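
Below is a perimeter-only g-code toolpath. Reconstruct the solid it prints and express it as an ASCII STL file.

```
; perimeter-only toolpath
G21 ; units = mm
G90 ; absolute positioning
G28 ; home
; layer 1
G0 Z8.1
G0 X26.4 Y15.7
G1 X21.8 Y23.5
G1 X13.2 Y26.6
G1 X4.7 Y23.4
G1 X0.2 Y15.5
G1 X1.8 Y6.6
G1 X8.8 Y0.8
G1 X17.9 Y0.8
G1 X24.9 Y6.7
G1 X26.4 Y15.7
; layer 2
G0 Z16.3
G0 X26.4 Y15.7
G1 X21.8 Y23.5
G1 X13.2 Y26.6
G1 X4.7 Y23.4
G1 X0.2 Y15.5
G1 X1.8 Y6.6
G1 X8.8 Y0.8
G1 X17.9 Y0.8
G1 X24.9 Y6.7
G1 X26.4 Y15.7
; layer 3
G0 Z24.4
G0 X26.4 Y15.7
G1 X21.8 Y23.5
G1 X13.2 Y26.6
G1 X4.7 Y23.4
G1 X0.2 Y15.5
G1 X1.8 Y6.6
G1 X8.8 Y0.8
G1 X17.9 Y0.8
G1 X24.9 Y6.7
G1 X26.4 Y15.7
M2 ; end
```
solid part
  facet normal 0.0000 0.0000 -1.0000
    outer loop
      vertex 13.2 26.6 0.0
      vertex 21.8 23.5 0.0
      vertex 26.4 15.7 0.0
    endloop
  endfacet
  facet normal 0.0000 0.0000 -1.0000
    outer loop
      vertex 4.7 23.4 0.0
      vertex 13.2 26.6 0.0
      vertex 26.4 15.7 0.0
    endloop
  endfacet
  facet normal 0.0000 0.0000 -1.0000
    outer loop
      vertex 0.2 15.5 0.0
      vertex 4.7 23.4 0.0
      vertex 26.4 15.7 0.0
    endloop
  endfacet
  facet normal 0.0000 0.0000 -1.0000
    outer loop
      vertex 1.8 6.6 0.0
      vertex 0.2 15.5 0.0
      vertex 26.4 15.7 0.0
    endloop
  endfacet
  facet normal 0.0000 0.0000 -1.0000
    outer loop
      vertex 8.8 0.8 0.0
      vertex 1.8 6.6 0.0
      vertex 26.4 15.7 0.0
    endloop
  endfacet
  facet normal 0.0000 0.0000 -1.0000
    outer loop
      vertex 17.9 0.8 0.0
      vertex 8.8 0.8 0.0
      vertex 26.4 15.7 0.0
    endloop
  endfacet
  facet normal 0.0000 0.0000 -1.0000
    outer loop
      vertex 24.9 6.7 0.0
      vertex 17.9 0.8 0.0
      vertex 26.4 15.7 0.0
    endloop
  endfacet
  facet normal 0.0000 0.0000 1.0000
    outer loop
      vertex 26.4 15.7 24.4
      vertex 21.8 23.5 24.4
      vertex 13.2 26.6 24.4
    endloop
  endfacet
  facet normal 0.0000 0.0000 1.0000
    outer loop
      vertex 26.4 15.7 24.4
      vertex 13.2 26.6 24.4
      vertex 4.7 23.4 24.4
    endloop
  endfacet
  facet normal 0.0000 0.0000 1.0000
    outer loop
      vertex 26.4 15.7 24.4
      vertex 4.7 23.4 24.4
      vertex 0.2 15.5 24.4
    endloop
  endfacet
  facet normal 0.0000 0.0000 1.0000
    outer loop
      vertex 26.4 15.7 24.4
      vertex 0.2 15.5 24.4
      vertex 1.8 6.6 24.4
    endloop
  endfacet
  facet normal 0.0000 0.0000 1.0000
    outer loop
      vertex 26.4 15.7 24.4
      vertex 1.8 6.6 24.4
      vertex 8.8 0.8 24.4
    endloop
  endfacet
  facet normal 0.0000 0.0000 1.0000
    outer loop
      vertex 26.4 15.7 24.4
      vertex 8.8 0.8 24.4
      vertex 17.9 0.8 24.4
    endloop
  endfacet
  facet normal 0.0000 0.0000 1.0000
    outer loop
      vertex 26.4 15.7 24.4
      vertex 17.9 0.8 24.4
      vertex 24.9 6.7 24.4
    endloop
  endfacet
  facet normal 0.8614 0.5080 0.0000
    outer loop
      vertex 26.4 15.7 0.0
      vertex 21.8 23.5 0.0
      vertex 21.8 23.5 24.4
    endloop
  endfacet
  facet normal 0.8614 0.5080 0.0000
    outer loop
      vertex 26.4 15.7 0.0
      vertex 21.8 23.5 24.4
      vertex 26.4 15.7 24.4
    endloop
  endfacet
  facet normal 0.3391 0.9407 0.0000
    outer loop
      vertex 21.8 23.5 0.0
      vertex 13.2 26.6 0.0
      vertex 13.2 26.6 24.4
    endloop
  endfacet
  facet normal 0.3391 0.9407 0.0000
    outer loop
      vertex 21.8 23.5 0.0
      vertex 13.2 26.6 24.4
      vertex 21.8 23.5 24.4
    endloop
  endfacet
  facet normal -0.3523 0.9359 0.0000
    outer loop
      vertex 13.2 26.6 0.0
      vertex 4.7 23.4 0.0
      vertex 4.7 23.4 24.4
    endloop
  endfacet
  facet normal -0.3523 0.9359 0.0000
    outer loop
      vertex 13.2 26.6 0.0
      vertex 4.7 23.4 24.4
      vertex 13.2 26.6 24.4
    endloop
  endfacet
  facet normal -0.8689 0.4950 0.0000
    outer loop
      vertex 4.7 23.4 0.0
      vertex 0.2 15.5 0.0
      vertex 0.2 15.5 24.4
    endloop
  endfacet
  facet normal -0.8689 0.4950 0.0000
    outer loop
      vertex 4.7 23.4 0.0
      vertex 0.2 15.5 24.4
      vertex 4.7 23.4 24.4
    endloop
  endfacet
  facet normal -0.9842 -0.1769 0.0000
    outer loop
      vertex 0.2 15.5 0.0
      vertex 1.8 6.6 0.0
      vertex 1.8 6.6 24.4
    endloop
  endfacet
  facet normal -0.9842 -0.1769 0.0000
    outer loop
      vertex 0.2 15.5 0.0
      vertex 1.8 6.6 24.4
      vertex 0.2 15.5 24.4
    endloop
  endfacet
  facet normal -0.6380 -0.7700 0.0000
    outer loop
      vertex 1.8 6.6 0.0
      vertex 8.8 0.8 0.0
      vertex 8.8 0.8 24.4
    endloop
  endfacet
  facet normal -0.6380 -0.7700 0.0000
    outer loop
      vertex 1.8 6.6 0.0
      vertex 8.8 0.8 24.4
      vertex 1.8 6.6 24.4
    endloop
  endfacet
  facet normal 0.0000 -1.0000 0.0000
    outer loop
      vertex 8.8 0.8 0.0
      vertex 17.9 0.8 0.0
      vertex 17.9 0.8 24.4
    endloop
  endfacet
  facet normal 0.0000 -1.0000 0.0000
    outer loop
      vertex 8.8 0.8 0.0
      vertex 17.9 0.8 24.4
      vertex 8.8 0.8 24.4
    endloop
  endfacet
  facet normal 0.6445 -0.7646 0.0000
    outer loop
      vertex 17.9 0.8 0.0
      vertex 24.9 6.7 0.0
      vertex 24.9 6.7 24.4
    endloop
  endfacet
  facet normal 0.6445 -0.7646 0.0000
    outer loop
      vertex 17.9 0.8 0.0
      vertex 24.9 6.7 24.4
      vertex 17.9 0.8 24.4
    endloop
  endfacet
  facet normal 0.9864 -0.1644 0.0000
    outer loop
      vertex 24.9 6.7 0.0
      vertex 26.4 15.7 0.0
      vertex 26.4 15.7 24.4
    endloop
  endfacet
  facet normal 0.9864 -0.1644 0.0000
    outer loop
      vertex 24.9 6.7 0.0
      vertex 26.4 15.7 24.4
      vertex 24.9 6.7 24.4
    endloop
  endfacet
endsolid part

The G0 Z moves step by Δz≈8.1 mm. Every layer's G1 loop is the same polygon, so the solid is a straight extrusion of it from z=0 to z≈24.4. Closing with flat bottom and top caps and triangulating gives 32 facets — a regular 9-sided prism (a cylinder approximated with 9 flat sides), circumscribed radius ≈ 13.3 mm, height ≈ 24.4 mm.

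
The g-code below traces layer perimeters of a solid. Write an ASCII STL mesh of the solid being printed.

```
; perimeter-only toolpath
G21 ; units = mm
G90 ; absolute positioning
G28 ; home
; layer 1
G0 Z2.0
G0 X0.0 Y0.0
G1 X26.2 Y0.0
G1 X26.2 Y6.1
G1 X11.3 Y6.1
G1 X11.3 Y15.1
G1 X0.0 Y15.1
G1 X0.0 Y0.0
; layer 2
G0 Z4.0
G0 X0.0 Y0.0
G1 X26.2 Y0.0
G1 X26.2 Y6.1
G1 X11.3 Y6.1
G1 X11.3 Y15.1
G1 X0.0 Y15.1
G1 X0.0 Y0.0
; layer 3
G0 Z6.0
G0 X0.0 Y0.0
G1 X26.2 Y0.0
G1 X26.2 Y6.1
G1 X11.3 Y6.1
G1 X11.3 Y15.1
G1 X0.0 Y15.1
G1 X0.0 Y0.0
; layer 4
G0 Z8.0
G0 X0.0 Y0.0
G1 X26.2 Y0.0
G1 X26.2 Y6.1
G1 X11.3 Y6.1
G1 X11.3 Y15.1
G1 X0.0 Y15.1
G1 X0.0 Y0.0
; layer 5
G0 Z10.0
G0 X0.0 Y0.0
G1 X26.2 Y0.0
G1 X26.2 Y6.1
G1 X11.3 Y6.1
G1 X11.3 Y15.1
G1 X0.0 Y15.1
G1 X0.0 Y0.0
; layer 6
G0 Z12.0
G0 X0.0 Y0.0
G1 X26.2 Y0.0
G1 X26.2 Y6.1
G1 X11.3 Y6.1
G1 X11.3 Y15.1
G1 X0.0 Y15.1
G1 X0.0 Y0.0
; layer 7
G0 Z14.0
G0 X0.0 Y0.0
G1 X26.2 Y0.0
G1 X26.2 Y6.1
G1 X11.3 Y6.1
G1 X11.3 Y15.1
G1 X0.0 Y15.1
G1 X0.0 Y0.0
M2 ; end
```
solid part
  facet normal 0.0000 0.0000 -1.0000
    outer loop
      vertex 26.2 6.1 0.0
      vertex 26.2 0.0 0.0
      vertex 0.0 0.0 0.0
    endloop
  endfacet
  facet normal 0.0000 0.0000 -1.0000
    outer loop
      vertex 11.3 6.1 0.0
      vertex 26.2 6.1 0.0
      vertex 0.0 0.0 0.0
    endloop
  endfacet
  facet normal 0.0000 0.0000 -1.0000
    outer loop
      vertex 11.3 15.1 0.0
      vertex 11.3 6.1 0.0
      vertex 0.0 0.0 0.0
    endloop
  endfacet
  facet normal 0.0000 0.0000 -1.0000
    outer loop
      vertex 0.0 15.1 0.0
      vertex 11.3 15.1 0.0
      vertex 0.0 0.0 0.0
    endloop
  endfacet
  facet normal 0.0000 0.0000 1.0000
    outer loop
      vertex 0.0 0.0 14.0
      vertex 26.2 0.0 14.0
      vertex 26.2 6.1 14.0
    endloop
  endfacet
  facet normal 0.0000 0.0000 1.0000
    outer loop
      vertex 0.0 0.0 14.0
      vertex 26.2 6.1 14.0
      vertex 11.3 6.1 14.0
    endloop
  endfacet
  facet normal 0.0000 0.0000 1.0000
    outer loop
      vertex 0.0 0.0 14.0
      vertex 11.3 6.1 14.0
      vertex 11.3 15.1 14.0
    endloop
  endfacet
  facet normal 0.0000 0.0000 1.0000
    outer loop
      vertex 0.0 0.0 14.0
      vertex 11.3 15.1 14.0
      vertex 0.0 15.1 14.0
    endloop
  endfacet
  facet normal 0.0000 -1.0000 0.0000
    outer loop
      vertex 0.0 0.0 0.0
      vertex 26.2 0.0 0.0
      vertex 26.2 0.0 14.0
    endloop
  endfacet
  facet normal 0.0000 -1.0000 0.0000
    outer loop
      vertex 0.0 0.0 0.0
      vertex 26.2 0.0 14.0
      vertex 0.0 0.0 14.0
    endloop
  endfacet
  facet normal 1.0000 0.0000 0.0000
    outer loop
      vertex 26.2 0.0 0.0
      vertex 26.2 6.1 0.0
      vertex 26.2 6.1 14.0
    endloop
  endfacet
  facet normal 1.0000 0.0000 0.0000
    outer loop
      vertex 26.2 0.0 0.0
      vertex 26.2 6.1 14.0
      vertex 26.2 0.0 14.0
    endloop
  endfacet
  facet normal 0.0000 1.0000 0.0000
    outer loop
      vertex 26.2 6.1 0.0
      vertex 11.3 6.1 0.0
      vertex 11.3 6.1 14.0
    endloop
  endfacet
  facet normal 0.0000 1.0000 0.0000
    outer loop
      vertex 26.2 6.1 0.0
      vertex 11.3 6.1 14.0
      vertex 26.2 6.1 14.0
    endloop
  endfacet
  facet normal 1.0000 0.0000 0.0000
    outer loop
      vertex 11.3 6.1 0.0
      vertex 11.3 15.1 0.0
      vertex 11.3 15.1 14.0
    endloop
  endfacet
  facet normal 1.0000 0.0000 0.0000
    outer loop
      vertex 11.3 6.1 0.0
      vertex 11.3 15.1 14.0
      vertex 11.3 6.1 14.0
    endloop
  endfacet
  facet normal 0.0000 1.0000 0.0000
    outer loop
      vertex 11.3 15.1 0.0
      vertex 0.0 15.1 0.0
      vertex 0.0 15.1 14.0
    endloop
  endfacet
  facet normal 0.0000 1.0000 0.0000
    outer loop
      vertex 11.3 15.1 0.0
      vertex 0.0 15.1 14.0
      vertex 11.3 15.1 14.0
    endloop
  endfacet
  facet normal -1.0000 0.0000 0.0000
    outer loop
      vertex 0.0 15.1 0.0
      vertex 0.0 0.0 0.0
      vertex 0.0 0.0 14.0
    endloop
  endfacet
  facet normal -1.0000 0.0000 0.0000
    outer loop
      vertex 0.0 15.1 0.0
      vertex 0.0 0.0 14.0
      vertex 0.0 15.1 14.0
    endloop
  endfacet
endsolid part

The G0 Z moves step by Δz≈2.0 mm. Every layer's G1 loop is the same polygon, so the solid is a straight extrusion of it from z=0 to z≈14. Closing with flat bottom and top caps and triangulating gives 20 facets — an L-shaped prism: outer 26.2 × 15.1 mm, arm thicknesses ≈ 6.1 mm (horizontal) and 11.3 mm (vertical), extruded 14 mm in z.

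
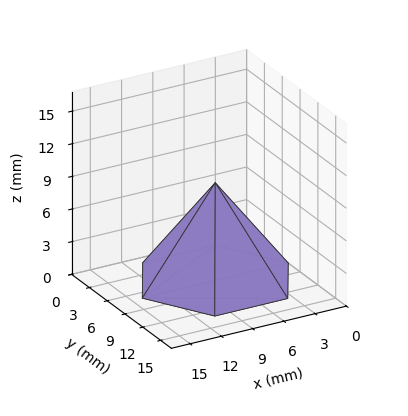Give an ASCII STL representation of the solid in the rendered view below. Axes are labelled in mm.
Reading the render: the shape is a regular 6-sided pyramid, base circumscribed radius ≈ 7 mm, apex at z ≈ 9 mm (dimensions read to the nearest mm from the axis ticks). For the STL, each face is triangulated and given an outward normal.

solid part
  facet normal 0.0000 0.0000 -1.0000
    outer loop
      vertex 3.500 13.062 0.000
      vertex 10.500 13.062 0.000
      vertex 14.000 7.000 0.000
    endloop
  endfacet
  facet normal 0.0000 0.0000 -1.0000
    outer loop
      vertex 0.000 7.000 0.000
      vertex 3.500 13.062 0.000
      vertex 14.000 7.000 0.000
    endloop
  endfacet
  facet normal 0.0000 0.0000 -1.0000
    outer loop
      vertex 3.500 0.938 0.000
      vertex 0.000 7.000 0.000
      vertex 14.000 7.000 0.000
    endloop
  endfacet
  facet normal 0.0000 0.0000 -1.0000
    outer loop
      vertex 10.500 0.938 0.000
      vertex 3.500 0.938 0.000
      vertex 14.000 7.000 0.000
    endloop
  endfacet
  facet normal 0.7183 0.4147 0.5587
    outer loop
      vertex 14.000 7.000 0.000
      vertex 10.500 13.062 0.000
      vertex 7.000 7.000 9.000
    endloop
  endfacet
  facet normal 0.0000 0.8294 0.5586
    outer loop
      vertex 10.500 13.062 0.000
      vertex 3.500 13.062 0.000
      vertex 7.000 7.000 9.000
    endloop
  endfacet
  facet normal -0.7183 0.4147 0.5587
    outer loop
      vertex 3.500 13.062 0.000
      vertex 0.000 7.000 0.000
      vertex 7.000 7.000 9.000
    endloop
  endfacet
  facet normal -0.7183 -0.4147 0.5587
    outer loop
      vertex 0.000 7.000 0.000
      vertex 3.500 0.938 0.000
      vertex 7.000 7.000 9.000
    endloop
  endfacet
  facet normal 0.0000 -0.8294 0.5586
    outer loop
      vertex 3.500 0.938 0.000
      vertex 10.500 0.938 0.000
      vertex 7.000 7.000 9.000
    endloop
  endfacet
  facet normal 0.7183 -0.4147 0.5587
    outer loop
      vertex 10.500 0.938 0.000
      vertex 14.000 7.000 0.000
      vertex 7.000 7.000 9.000
    endloop
  endfacet
endsolid part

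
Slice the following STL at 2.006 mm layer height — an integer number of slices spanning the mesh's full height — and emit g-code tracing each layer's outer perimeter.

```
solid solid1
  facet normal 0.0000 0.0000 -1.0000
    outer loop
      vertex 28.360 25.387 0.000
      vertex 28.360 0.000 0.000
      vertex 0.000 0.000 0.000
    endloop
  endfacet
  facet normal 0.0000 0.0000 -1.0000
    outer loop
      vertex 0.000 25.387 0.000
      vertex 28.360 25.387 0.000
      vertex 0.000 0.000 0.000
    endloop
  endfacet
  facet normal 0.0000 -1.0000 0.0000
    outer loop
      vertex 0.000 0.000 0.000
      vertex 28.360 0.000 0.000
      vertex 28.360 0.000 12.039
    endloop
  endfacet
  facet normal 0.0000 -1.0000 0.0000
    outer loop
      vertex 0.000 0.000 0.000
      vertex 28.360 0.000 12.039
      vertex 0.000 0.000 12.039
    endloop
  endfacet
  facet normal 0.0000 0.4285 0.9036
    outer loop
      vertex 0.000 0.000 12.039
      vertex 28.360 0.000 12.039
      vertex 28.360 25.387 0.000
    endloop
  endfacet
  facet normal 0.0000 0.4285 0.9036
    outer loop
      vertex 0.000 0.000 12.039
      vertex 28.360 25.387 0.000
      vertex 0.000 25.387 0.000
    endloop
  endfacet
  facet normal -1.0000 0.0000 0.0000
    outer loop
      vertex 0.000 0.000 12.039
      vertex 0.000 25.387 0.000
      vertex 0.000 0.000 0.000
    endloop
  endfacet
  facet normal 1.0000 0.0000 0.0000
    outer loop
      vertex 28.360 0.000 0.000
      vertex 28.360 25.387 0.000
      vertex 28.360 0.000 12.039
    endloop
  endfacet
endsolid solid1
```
; perimeter-only toolpath
G21 ; units = mm
G90 ; absolute positioning
G28 ; home
; layer 1
G0 Z2.006
G0 X0.000 Y0.000
G1 X28.360 Y0.000
G1 X28.360 Y21.156
G1 X0.000 Y21.156
G1 X0.000 Y0.000
; layer 2
G0 Z4.013
G0 X0.000 Y0.000
G1 X28.360 Y0.000
G1 X28.360 Y16.925
G1 X0.000 Y16.925
G1 X0.000 Y0.000
; layer 3
G0 Z6.019
G0 X0.000 Y0.000
G1 X28.360 Y0.000
G1 X28.360 Y12.694
G1 X0.000 Y12.694
G1 X0.000 Y0.000
; layer 4
G0 Z8.026
G0 X0.000 Y0.000
G1 X28.360 Y0.000
G1 X28.360 Y8.462
G1 X0.000 Y8.462
G1 X0.000 Y0.000
; layer 5
G0 Z10.032
G0 X0.000 Y0.000
G1 X28.360 Y0.000
G1 X28.360 Y4.231
G1 X0.000 Y4.231
G1 X0.000 Y0.000
M2 ; end

The solid is a wedge (ramp): 28.4 × 25.4 mm base, rising to 12 mm along the y=0 edge and sloping linearly to z=0 at y=25.4. Slicing at Δz = 2.006 mm — 6 equal slices spanning the solid's height, so layer i sits at z = i·h/6 — gives 5 non-empty perimeters. Each is a 4-segment closed polygon; G0 lifts to the layer z and rapids to the start vertex, then G1 traces the edges. The cross-section shrinks linearly with z (the slice at the apex is degenerate and omitted).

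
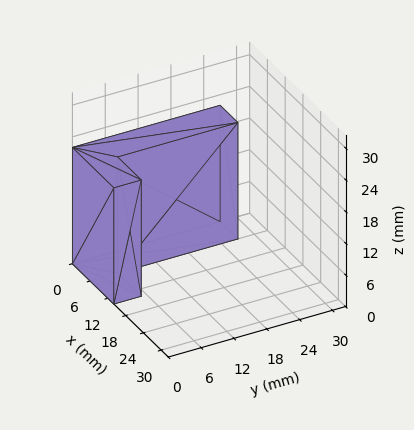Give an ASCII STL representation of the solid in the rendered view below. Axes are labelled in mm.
Reading the render: the shape is an L-shaped prism: outer 14 × 27 mm, arm thicknesses ≈ 5 mm (horizontal) and 6 mm (vertical), extruded 22 mm in z (dimensions read to the nearest mm from the axis ticks). For the STL, each face is triangulated and given an outward normal.

solid part
  facet normal 0.0000 0.0000 -1.0000
    outer loop
      vertex 14.00 5.00 0.00
      vertex 14.00 0.00 0.00
      vertex 0.00 0.00 0.00
    endloop
  endfacet
  facet normal 0.0000 0.0000 -1.0000
    outer loop
      vertex 6.00 5.00 0.00
      vertex 14.00 5.00 0.00
      vertex 0.00 0.00 0.00
    endloop
  endfacet
  facet normal 0.0000 0.0000 -1.0000
    outer loop
      vertex 6.00 27.00 0.00
      vertex 6.00 5.00 0.00
      vertex 0.00 0.00 0.00
    endloop
  endfacet
  facet normal 0.0000 0.0000 -1.0000
    outer loop
      vertex 0.00 27.00 0.00
      vertex 6.00 27.00 0.00
      vertex 0.00 0.00 0.00
    endloop
  endfacet
  facet normal 0.0000 0.0000 1.0000
    outer loop
      vertex 0.00 0.00 22.00
      vertex 14.00 0.00 22.00
      vertex 14.00 5.00 22.00
    endloop
  endfacet
  facet normal 0.0000 0.0000 1.0000
    outer loop
      vertex 0.00 0.00 22.00
      vertex 14.00 5.00 22.00
      vertex 6.00 5.00 22.00
    endloop
  endfacet
  facet normal 0.0000 0.0000 1.0000
    outer loop
      vertex 0.00 0.00 22.00
      vertex 6.00 5.00 22.00
      vertex 6.00 27.00 22.00
    endloop
  endfacet
  facet normal 0.0000 0.0000 1.0000
    outer loop
      vertex 0.00 0.00 22.00
      vertex 6.00 27.00 22.00
      vertex 0.00 27.00 22.00
    endloop
  endfacet
  facet normal 0.0000 -1.0000 0.0000
    outer loop
      vertex 0.00 0.00 0.00
      vertex 14.00 0.00 0.00
      vertex 14.00 0.00 22.00
    endloop
  endfacet
  facet normal 0.0000 -1.0000 0.0000
    outer loop
      vertex 0.00 0.00 0.00
      vertex 14.00 0.00 22.00
      vertex 0.00 0.00 22.00
    endloop
  endfacet
  facet normal 1.0000 0.0000 0.0000
    outer loop
      vertex 14.00 0.00 0.00
      vertex 14.00 5.00 0.00
      vertex 14.00 5.00 22.00
    endloop
  endfacet
  facet normal 1.0000 0.0000 0.0000
    outer loop
      vertex 14.00 0.00 0.00
      vertex 14.00 5.00 22.00
      vertex 14.00 0.00 22.00
    endloop
  endfacet
  facet normal 0.0000 1.0000 0.0000
    outer loop
      vertex 14.00 5.00 0.00
      vertex 6.00 5.00 0.00
      vertex 6.00 5.00 22.00
    endloop
  endfacet
  facet normal 0.0000 1.0000 0.0000
    outer loop
      vertex 14.00 5.00 0.00
      vertex 6.00 5.00 22.00
      vertex 14.00 5.00 22.00
    endloop
  endfacet
  facet normal 1.0000 0.0000 0.0000
    outer loop
      vertex 6.00 5.00 0.00
      vertex 6.00 27.00 0.00
      vertex 6.00 27.00 22.00
    endloop
  endfacet
  facet normal 1.0000 0.0000 0.0000
    outer loop
      vertex 6.00 5.00 0.00
      vertex 6.00 27.00 22.00
      vertex 6.00 5.00 22.00
    endloop
  endfacet
  facet normal 0.0000 1.0000 0.0000
    outer loop
      vertex 6.00 27.00 0.00
      vertex 0.00 27.00 0.00
      vertex 0.00 27.00 22.00
    endloop
  endfacet
  facet normal 0.0000 1.0000 0.0000
    outer loop
      vertex 6.00 27.00 0.00
      vertex 0.00 27.00 22.00
      vertex 6.00 27.00 22.00
    endloop
  endfacet
  facet normal -1.0000 0.0000 0.0000
    outer loop
      vertex 0.00 27.00 0.00
      vertex 0.00 0.00 0.00
      vertex 0.00 0.00 22.00
    endloop
  endfacet
  facet normal -1.0000 0.0000 0.0000
    outer loop
      vertex 0.00 27.00 0.00
      vertex 0.00 0.00 22.00
      vertex 0.00 27.00 22.00
    endloop
  endfacet
endsolid part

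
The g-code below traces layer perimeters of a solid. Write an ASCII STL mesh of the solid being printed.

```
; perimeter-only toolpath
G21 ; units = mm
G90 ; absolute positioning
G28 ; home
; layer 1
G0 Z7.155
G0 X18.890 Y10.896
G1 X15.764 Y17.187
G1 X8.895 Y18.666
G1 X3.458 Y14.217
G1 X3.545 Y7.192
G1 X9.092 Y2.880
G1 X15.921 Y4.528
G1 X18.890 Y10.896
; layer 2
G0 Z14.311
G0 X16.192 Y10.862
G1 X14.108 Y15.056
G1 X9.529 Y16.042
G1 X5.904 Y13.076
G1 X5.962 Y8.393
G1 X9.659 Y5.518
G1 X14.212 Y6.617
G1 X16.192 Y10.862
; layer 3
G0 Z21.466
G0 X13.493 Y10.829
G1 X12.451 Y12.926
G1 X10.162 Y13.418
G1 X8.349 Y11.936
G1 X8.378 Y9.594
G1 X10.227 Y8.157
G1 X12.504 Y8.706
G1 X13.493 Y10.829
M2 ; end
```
solid part
  facet normal 0.0000 0.0000 -1.0000
    outer loop
      vertex 8.262 21.289 0.000
      vertex 17.420 19.318 0.000
      vertex 21.589 10.929 0.000
    endloop
  endfacet
  facet normal 0.0000 0.0000 -1.0000
    outer loop
      vertex 1.012 15.358 0.000
      vertex 8.262 21.289 0.000
      vertex 21.589 10.929 0.000
    endloop
  endfacet
  facet normal 0.0000 0.0000 -1.0000
    outer loop
      vertex 1.128 5.991 0.000
      vertex 1.012 15.358 0.000
      vertex 21.589 10.929 0.000
    endloop
  endfacet
  facet normal 0.0000 0.0000 -1.0000
    outer loop
      vertex 8.524 0.242 0.000
      vertex 1.128 5.991 0.000
      vertex 21.589 10.929 0.000
    endloop
  endfacet
  facet normal 0.0000 0.0000 -1.0000
    outer loop
      vertex 17.630 2.439 0.000
      vertex 8.524 0.242 0.000
      vertex 21.589 10.929 0.000
    endloop
  endfacet
  facet normal 0.8479 0.4214 0.3217
    outer loop
      vertex 21.589 10.929 0.000
      vertex 17.420 19.318 0.000
      vertex 10.795 10.795 28.622
    endloop
  endfacet
  facet normal 0.1992 0.9256 0.3217
    outer loop
      vertex 17.420 19.318 0.000
      vertex 8.262 21.289 0.000
      vertex 10.795 10.795 28.622
    endloop
  endfacet
  facet normal -0.5995 0.7328 0.3217
    outer loop
      vertex 8.262 21.289 0.000
      vertex 1.012 15.358 0.000
      vertex 10.795 10.795 28.622
    endloop
  endfacet
  facet normal -0.9468 -0.0117 0.3217
    outer loop
      vertex 1.012 15.358 0.000
      vertex 1.128 5.991 0.000
      vertex 10.795 10.795 28.622
    endloop
  endfacet
  facet normal -0.5811 -0.7476 0.3217
    outer loop
      vertex 1.128 5.991 0.000
      vertex 8.524 0.242 0.000
      vertex 10.795 10.795 28.622
    endloop
  endfacet
  facet normal 0.2221 -0.9204 0.3217
    outer loop
      vertex 8.524 0.242 0.000
      vertex 17.630 2.439 0.000
      vertex 10.795 10.795 28.622
    endloop
  endfacet
  facet normal 0.8581 -0.4002 0.3217
    outer loop
      vertex 17.630 2.439 0.000
      vertex 21.589 10.929 0.000
      vertex 10.795 10.795 28.622
    endloop
  endfacet
endsolid part

The G0 Z moves step by Δz≈7.155 mm. The G1 loops shrink linearly with z, so the solid tapers from its base footprint up to z≈28.6. Closing with a flat bottom cap and the tapered top and triangulating gives 12 facets — a regular 7-sided pyramid, base circumscribed radius ≈ 10.8 mm, apex at z ≈ 28.6 mm.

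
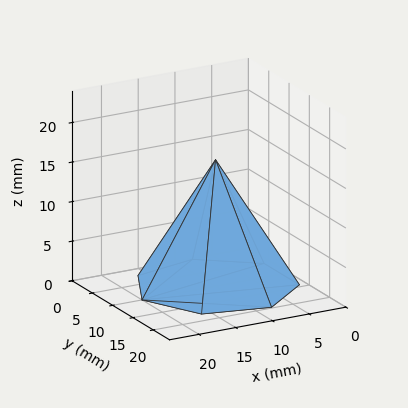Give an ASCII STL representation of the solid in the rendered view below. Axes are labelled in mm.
Reading the render: the shape is a regular 7-sided pyramid, base circumscribed radius ≈ 10 mm, apex at z ≈ 16 mm (dimensions read to the nearest mm from the axis ticks). For the STL, each face is triangulated and given an outward normal.

solid part
  facet normal 0.0000 0.0000 -1.0000
    outer loop
      vertex 7.77 19.75 0.00
      vertex 16.23 17.82 0.00
      vertex 20.00 10.00 0.00
    endloop
  endfacet
  facet normal 0.0000 0.0000 -1.0000
    outer loop
      vertex 0.99 14.34 0.00
      vertex 7.77 19.75 0.00
      vertex 20.00 10.00 0.00
    endloop
  endfacet
  facet normal 0.0000 0.0000 -1.0000
    outer loop
      vertex 0.99 5.66 0.00
      vertex 0.99 14.34 0.00
      vertex 20.00 10.00 0.00
    endloop
  endfacet
  facet normal 0.0000 0.0000 -1.0000
    outer loop
      vertex 7.77 0.25 0.00
      vertex 0.99 5.66 0.00
      vertex 20.00 10.00 0.00
    endloop
  endfacet
  facet normal 0.0000 0.0000 -1.0000
    outer loop
      vertex 16.23 2.18 0.00
      vertex 7.77 0.25 0.00
      vertex 20.00 10.00 0.00
    endloop
  endfacet
  facet normal 0.7849 0.3784 0.4906
    outer loop
      vertex 20.00 10.00 0.00
      vertex 16.23 17.82 0.00
      vertex 10.00 10.00 16.00
    endloop
  endfacet
  facet normal 0.1938 0.8495 0.4907
    outer loop
      vertex 16.23 17.82 0.00
      vertex 7.77 19.75 0.00
      vertex 10.00 10.00 16.00
    endloop
  endfacet
  facet normal -0.5434 0.6811 0.4908
    outer loop
      vertex 7.77 19.75 0.00
      vertex 0.99 14.34 0.00
      vertex 10.00 10.00 16.00
    endloop
  endfacet
  facet normal -0.8713 0.0000 0.4907
    outer loop
      vertex 0.99 14.34 0.00
      vertex 0.99 5.66 0.00
      vertex 10.00 10.00 16.00
    endloop
  endfacet
  facet normal -0.5434 -0.6811 0.4908
    outer loop
      vertex 0.99 5.66 0.00
      vertex 7.77 0.25 0.00
      vertex 10.00 10.00 16.00
    endloop
  endfacet
  facet normal 0.1938 -0.8495 0.4907
    outer loop
      vertex 7.77 0.25 0.00
      vertex 16.23 2.18 0.00
      vertex 10.00 10.00 16.00
    endloop
  endfacet
  facet normal 0.7849 -0.3784 0.4906
    outer loop
      vertex 16.23 2.18 0.00
      vertex 20.00 10.00 0.00
      vertex 10.00 10.00 16.00
    endloop
  endfacet
endsolid part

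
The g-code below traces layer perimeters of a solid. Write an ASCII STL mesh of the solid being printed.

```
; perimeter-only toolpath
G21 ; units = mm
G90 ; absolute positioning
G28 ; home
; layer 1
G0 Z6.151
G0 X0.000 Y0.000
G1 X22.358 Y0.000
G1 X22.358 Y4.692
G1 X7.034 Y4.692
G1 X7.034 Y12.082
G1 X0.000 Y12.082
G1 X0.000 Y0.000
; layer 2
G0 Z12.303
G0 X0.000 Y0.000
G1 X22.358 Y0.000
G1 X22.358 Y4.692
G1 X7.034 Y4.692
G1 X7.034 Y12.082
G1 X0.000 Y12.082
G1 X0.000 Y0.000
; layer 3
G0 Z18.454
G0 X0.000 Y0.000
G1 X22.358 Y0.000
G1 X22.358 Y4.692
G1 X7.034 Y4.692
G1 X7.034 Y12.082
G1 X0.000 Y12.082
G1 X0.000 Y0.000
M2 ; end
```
solid part
  facet normal 0.0000 0.0000 -1.0000
    outer loop
      vertex 22.358 4.692 0.000
      vertex 22.358 0.000 0.000
      vertex 0.000 0.000 0.000
    endloop
  endfacet
  facet normal 0.0000 0.0000 -1.0000
    outer loop
      vertex 7.034 4.692 0.000
      vertex 22.358 4.692 0.000
      vertex 0.000 0.000 0.000
    endloop
  endfacet
  facet normal 0.0000 0.0000 -1.0000
    outer loop
      vertex 7.034 12.082 0.000
      vertex 7.034 4.692 0.000
      vertex 0.000 0.000 0.000
    endloop
  endfacet
  facet normal 0.0000 0.0000 -1.0000
    outer loop
      vertex 0.000 12.082 0.000
      vertex 7.034 12.082 0.000
      vertex 0.000 0.000 0.000
    endloop
  endfacet
  facet normal 0.0000 0.0000 1.0000
    outer loop
      vertex 0.000 0.000 18.454
      vertex 22.358 0.000 18.454
      vertex 22.358 4.692 18.454
    endloop
  endfacet
  facet normal 0.0000 0.0000 1.0000
    outer loop
      vertex 0.000 0.000 18.454
      vertex 22.358 4.692 18.454
      vertex 7.034 4.692 18.454
    endloop
  endfacet
  facet normal 0.0000 0.0000 1.0000
    outer loop
      vertex 0.000 0.000 18.454
      vertex 7.034 4.692 18.454
      vertex 7.034 12.082 18.454
    endloop
  endfacet
  facet normal 0.0000 0.0000 1.0000
    outer loop
      vertex 0.000 0.000 18.454
      vertex 7.034 12.082 18.454
      vertex 0.000 12.082 18.454
    endloop
  endfacet
  facet normal 0.0000 -1.0000 0.0000
    outer loop
      vertex 0.000 0.000 0.000
      vertex 22.358 0.000 0.000
      vertex 22.358 0.000 18.454
    endloop
  endfacet
  facet normal 0.0000 -1.0000 0.0000
    outer loop
      vertex 0.000 0.000 0.000
      vertex 22.358 0.000 18.454
      vertex 0.000 0.000 18.454
    endloop
  endfacet
  facet normal 1.0000 0.0000 0.0000
    outer loop
      vertex 22.358 0.000 0.000
      vertex 22.358 4.692 0.000
      vertex 22.358 4.692 18.454
    endloop
  endfacet
  facet normal 1.0000 0.0000 0.0000
    outer loop
      vertex 22.358 0.000 0.000
      vertex 22.358 4.692 18.454
      vertex 22.358 0.000 18.454
    endloop
  endfacet
  facet normal 0.0000 1.0000 0.0000
    outer loop
      vertex 22.358 4.692 0.000
      vertex 7.034 4.692 0.000
      vertex 7.034 4.692 18.454
    endloop
  endfacet
  facet normal 0.0000 1.0000 0.0000
    outer loop
      vertex 22.358 4.692 0.000
      vertex 7.034 4.692 18.454
      vertex 22.358 4.692 18.454
    endloop
  endfacet
  facet normal 1.0000 0.0000 0.0000
    outer loop
      vertex 7.034 4.692 0.000
      vertex 7.034 12.082 0.000
      vertex 7.034 12.082 18.454
    endloop
  endfacet
  facet normal 1.0000 0.0000 0.0000
    outer loop
      vertex 7.034 4.692 0.000
      vertex 7.034 12.082 18.454
      vertex 7.034 4.692 18.454
    endloop
  endfacet
  facet normal 0.0000 1.0000 0.0000
    outer loop
      vertex 7.034 12.082 0.000
      vertex 0.000 12.082 0.000
      vertex 0.000 12.082 18.454
    endloop
  endfacet
  facet normal 0.0000 1.0000 0.0000
    outer loop
      vertex 7.034 12.082 0.000
      vertex 0.000 12.082 18.454
      vertex 7.034 12.082 18.454
    endloop
  endfacet
  facet normal -1.0000 0.0000 0.0000
    outer loop
      vertex 0.000 12.082 0.000
      vertex 0.000 0.000 0.000
      vertex 0.000 0.000 18.454
    endloop
  endfacet
  facet normal -1.0000 0.0000 0.0000
    outer loop
      vertex 0.000 12.082 0.000
      vertex 0.000 0.000 18.454
      vertex 0.000 12.082 18.454
    endloop
  endfacet
endsolid part

The G0 Z moves step by Δz≈6.151 mm. Every layer's G1 loop is the same polygon, so the solid is a straight extrusion of it from z=0 to z≈18.5. Closing with flat bottom and top caps and triangulating gives 20 facets — an L-shaped prism: outer 22.4 × 12.1 mm, arm thicknesses ≈ 4.69 mm (horizontal) and 7.03 mm (vertical), extruded 18.5 mm in z.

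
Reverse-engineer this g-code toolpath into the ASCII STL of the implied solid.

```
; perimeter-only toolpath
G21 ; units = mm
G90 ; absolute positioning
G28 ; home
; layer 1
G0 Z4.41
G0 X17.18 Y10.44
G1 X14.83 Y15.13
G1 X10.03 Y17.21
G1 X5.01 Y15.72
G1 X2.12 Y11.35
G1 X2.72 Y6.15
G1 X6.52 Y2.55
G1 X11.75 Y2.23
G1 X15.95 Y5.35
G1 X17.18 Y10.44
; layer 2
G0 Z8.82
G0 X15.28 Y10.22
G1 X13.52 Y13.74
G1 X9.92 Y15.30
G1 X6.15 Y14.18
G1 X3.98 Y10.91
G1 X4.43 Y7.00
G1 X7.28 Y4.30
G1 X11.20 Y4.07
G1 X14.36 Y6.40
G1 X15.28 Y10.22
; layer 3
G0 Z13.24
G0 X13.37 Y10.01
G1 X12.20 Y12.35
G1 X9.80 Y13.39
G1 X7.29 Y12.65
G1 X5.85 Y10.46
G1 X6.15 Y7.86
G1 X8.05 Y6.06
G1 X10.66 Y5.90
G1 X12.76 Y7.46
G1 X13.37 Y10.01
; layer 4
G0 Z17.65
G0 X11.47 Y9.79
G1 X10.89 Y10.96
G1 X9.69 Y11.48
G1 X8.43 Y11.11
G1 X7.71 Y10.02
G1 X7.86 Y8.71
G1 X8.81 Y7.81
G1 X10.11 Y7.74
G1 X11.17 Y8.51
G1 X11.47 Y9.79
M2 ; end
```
solid part
  facet normal 0.0000 0.0000 -1.0000
    outer loop
      vertex 10.15 19.12 0.00
      vertex 16.15 16.52 0.00
      vertex 19.08 10.66 0.00
    endloop
  endfacet
  facet normal 0.0000 0.0000 -1.0000
    outer loop
      vertex 3.87 17.26 0.00
      vertex 10.15 19.12 0.00
      vertex 19.08 10.66 0.00
    endloop
  endfacet
  facet normal 0.0000 0.0000 -1.0000
    outer loop
      vertex 0.26 11.80 0.00
      vertex 3.87 17.26 0.00
      vertex 19.08 10.66 0.00
    endloop
  endfacet
  facet normal 0.0000 0.0000 -1.0000
    outer loop
      vertex 1.01 5.29 0.00
      vertex 0.26 11.80 0.00
      vertex 19.08 10.66 0.00
    endloop
  endfacet
  facet normal 0.0000 0.0000 -1.0000
    outer loop
      vertex 5.76 0.79 0.00
      vertex 1.01 5.29 0.00
      vertex 19.08 10.66 0.00
    endloop
  endfacet
  facet normal 0.0000 0.0000 -1.0000
    outer loop
      vertex 12.29 0.40 0.00
      vertex 5.76 0.79 0.00
      vertex 19.08 10.66 0.00
    endloop
  endfacet
  facet normal 0.0000 0.0000 -1.0000
    outer loop
      vertex 17.55 4.29 0.00
      vertex 12.29 0.40 0.00
      vertex 19.08 10.66 0.00
    endloop
  endfacet
  facet normal 0.8282 0.4141 0.3775
    outer loop
      vertex 19.08 10.66 0.00
      vertex 16.15 16.52 0.00
      vertex 9.57 9.57 22.06
    endloop
  endfacet
  facet normal 0.3682 0.8497 0.3775
    outer loop
      vertex 16.15 16.52 0.00
      vertex 10.15 19.12 0.00
      vertex 9.57 9.57 22.06
    endloop
  endfacet
  facet normal -0.2630 0.8879 0.3775
    outer loop
      vertex 10.15 19.12 0.00
      vertex 3.87 17.26 0.00
      vertex 9.57 9.57 22.06
    endloop
  endfacet
  facet normal -0.7724 0.5107 0.3776
    outer loop
      vertex 3.87 17.26 0.00
      vertex 0.26 11.80 0.00
      vertex 9.57 9.57 22.06
    endloop
  endfacet
  facet normal -0.9199 -0.1060 0.3775
    outer loop
      vertex 0.26 11.80 0.00
      vertex 1.01 5.29 0.00
      vertex 9.57 9.57 22.06
    endloop
  endfacet
  facet normal -0.6368 -0.6722 0.3775
    outer loop
      vertex 1.01 5.29 0.00
      vertex 5.76 0.79 0.00
      vertex 9.57 9.57 22.06
    endloop
  endfacet
  facet normal -0.0552 -0.9244 0.3774
    outer loop
      vertex 5.76 0.79 0.00
      vertex 12.29 0.40 0.00
      vertex 9.57 9.57 22.06
    endloop
  endfacet
  facet normal 0.5506 -0.7446 0.3774
    outer loop
      vertex 12.29 0.40 0.00
      vertex 17.55 4.29 0.00
      vertex 9.57 9.57 22.06
    endloop
  endfacet
  facet normal 0.9004 -0.2163 0.3775
    outer loop
      vertex 17.55 4.29 0.00
      vertex 19.08 10.66 0.00
      vertex 9.57 9.57 22.06
    endloop
  endfacet
endsolid part

The G0 Z moves step by Δz≈4.41 mm. The G1 loops shrink linearly with z, so the solid tapers from its base footprint up to z≈22.1. Closing with a flat bottom cap and the tapered top and triangulating gives 16 facets — a regular 9-sided pyramid, base circumscribed radius ≈ 9.57 mm, apex at z ≈ 22.1 mm.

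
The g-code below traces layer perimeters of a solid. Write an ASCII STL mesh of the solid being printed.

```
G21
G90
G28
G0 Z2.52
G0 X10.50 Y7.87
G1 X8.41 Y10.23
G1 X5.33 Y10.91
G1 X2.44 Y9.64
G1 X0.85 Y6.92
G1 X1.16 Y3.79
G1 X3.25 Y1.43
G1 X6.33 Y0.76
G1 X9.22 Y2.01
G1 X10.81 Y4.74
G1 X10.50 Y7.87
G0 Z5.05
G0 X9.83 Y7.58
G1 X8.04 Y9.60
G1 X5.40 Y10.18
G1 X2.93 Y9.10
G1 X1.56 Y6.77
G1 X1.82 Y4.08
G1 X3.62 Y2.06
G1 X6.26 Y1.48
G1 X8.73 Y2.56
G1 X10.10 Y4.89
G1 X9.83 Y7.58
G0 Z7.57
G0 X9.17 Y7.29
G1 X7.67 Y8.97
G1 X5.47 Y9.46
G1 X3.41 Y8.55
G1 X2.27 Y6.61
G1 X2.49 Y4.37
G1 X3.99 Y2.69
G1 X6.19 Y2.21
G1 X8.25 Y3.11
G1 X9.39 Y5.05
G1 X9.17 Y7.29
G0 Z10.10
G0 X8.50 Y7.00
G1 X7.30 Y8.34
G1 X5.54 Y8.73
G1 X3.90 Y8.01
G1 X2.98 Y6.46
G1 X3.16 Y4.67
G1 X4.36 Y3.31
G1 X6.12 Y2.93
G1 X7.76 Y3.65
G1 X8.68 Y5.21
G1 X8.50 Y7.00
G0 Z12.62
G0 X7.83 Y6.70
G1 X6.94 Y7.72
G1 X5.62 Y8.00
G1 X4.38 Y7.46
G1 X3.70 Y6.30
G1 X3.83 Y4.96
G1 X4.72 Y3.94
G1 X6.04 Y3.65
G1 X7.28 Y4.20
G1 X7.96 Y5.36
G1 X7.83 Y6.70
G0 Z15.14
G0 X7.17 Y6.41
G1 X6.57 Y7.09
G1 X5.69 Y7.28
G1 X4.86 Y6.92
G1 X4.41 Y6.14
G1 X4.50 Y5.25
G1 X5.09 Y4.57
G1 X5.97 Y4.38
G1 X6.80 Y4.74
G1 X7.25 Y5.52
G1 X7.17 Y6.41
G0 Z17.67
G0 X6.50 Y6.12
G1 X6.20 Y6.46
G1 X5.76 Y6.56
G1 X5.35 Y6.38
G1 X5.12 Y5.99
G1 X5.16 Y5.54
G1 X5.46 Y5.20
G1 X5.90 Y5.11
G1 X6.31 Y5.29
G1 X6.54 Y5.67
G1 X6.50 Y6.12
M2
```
solid part
  facet normal 0.0000 0.0000 -1.0000
    outer loop
      vertex 5.26 11.63 0.00
      vertex 8.78 10.86 0.00
      vertex 11.17 8.16 0.00
    endloop
  endfacet
  facet normal 0.0000 0.0000 -1.0000
    outer loop
      vertex 1.96 10.19 0.00
      vertex 5.26 11.63 0.00
      vertex 11.17 8.16 0.00
    endloop
  endfacet
  facet normal 0.0000 0.0000 -1.0000
    outer loop
      vertex 0.14 7.08 0.00
      vertex 1.96 10.19 0.00
      vertex 11.17 8.16 0.00
    endloop
  endfacet
  facet normal 0.0000 0.0000 -1.0000
    outer loop
      vertex 0.49 3.50 0.00
      vertex 0.14 7.08 0.00
      vertex 11.17 8.16 0.00
    endloop
  endfacet
  facet normal 0.0000 0.0000 -1.0000
    outer loop
      vertex 2.88 0.80 0.00
      vertex 0.49 3.50 0.00
      vertex 11.17 8.16 0.00
    endloop
  endfacet
  facet normal 0.0000 0.0000 -1.0000
    outer loop
      vertex 6.40 0.03 0.00
      vertex 2.88 0.80 0.00
      vertex 11.17 8.16 0.00
    endloop
  endfacet
  facet normal 0.0000 0.0000 -1.0000
    outer loop
      vertex 9.70 1.47 0.00
      vertex 6.40 0.03 0.00
      vertex 11.17 8.16 0.00
    endloop
  endfacet
  facet normal 0.0000 0.0000 -1.0000
    outer loop
      vertex 11.52 4.58 0.00
      vertex 9.70 1.47 0.00
      vertex 11.17 8.16 0.00
    endloop
  endfacet
  facet normal 0.7221 0.6392 0.2647
    outer loop
      vertex 11.17 8.16 0.00
      vertex 8.78 10.86 0.00
      vertex 5.83 5.83 20.19
    endloop
  endfacet
  facet normal 0.2061 0.9420 0.2648
    outer loop
      vertex 8.78 10.86 0.00
      vertex 5.26 11.63 0.00
      vertex 5.83 5.83 20.19
    endloop
  endfacet
  facet normal -0.3857 0.8838 0.2648
    outer loop
      vertex 5.26 11.63 0.00
      vertex 1.96 10.19 0.00
      vertex 5.83 5.83 20.19
    endloop
  endfacet
  facet normal -0.8323 0.4871 0.2647
    outer loop
      vertex 1.96 10.19 0.00
      vertex 0.14 7.08 0.00
      vertex 5.83 5.83 20.19
    endloop
  endfacet
  facet normal -0.9598 -0.0938 0.2647
    outer loop
      vertex 0.14 7.08 0.00
      vertex 0.49 3.50 0.00
      vertex 5.83 5.83 20.19
    endloop
  endfacet
  facet normal -0.7221 -0.6392 0.2647
    outer loop
      vertex 0.49 3.50 0.00
      vertex 2.88 0.80 0.00
      vertex 5.83 5.83 20.19
    endloop
  endfacet
  facet normal -0.2061 -0.9420 0.2648
    outer loop
      vertex 2.88 0.80 0.00
      vertex 6.40 0.03 0.00
      vertex 5.83 5.83 20.19
    endloop
  endfacet
  facet normal 0.3857 -0.8838 0.2648
    outer loop
      vertex 6.40 0.03 0.00
      vertex 9.70 1.47 0.00
      vertex 5.83 5.83 20.19
    endloop
  endfacet
  facet normal 0.8323 -0.4871 0.2647
    outer loop
      vertex 9.70 1.47 0.00
      vertex 11.52 4.58 0.00
      vertex 5.83 5.83 20.19
    endloop
  endfacet
  facet normal 0.9598 0.0938 0.2647
    outer loop
      vertex 11.52 4.58 0.00
      vertex 11.17 8.16 0.00
      vertex 5.83 5.83 20.19
    endloop
  endfacet
endsolid part

The G0 Z moves step by Δz≈2.52 mm. The G1 loops shrink linearly with z, so the solid tapers from its base footprint up to z≈20.2. Closing with a flat bottom cap and the tapered top and triangulating gives 18 facets — a regular 10-sided pyramid, base circumscribed radius ≈ 5.83 mm, apex at z ≈ 20.2 mm.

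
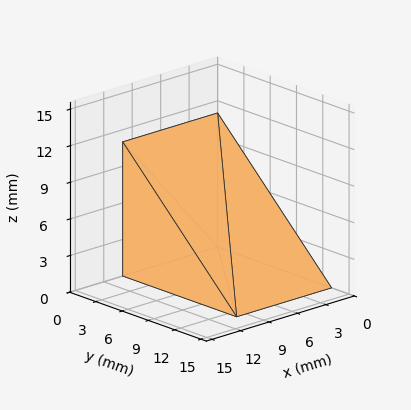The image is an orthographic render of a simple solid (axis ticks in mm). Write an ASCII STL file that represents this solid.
Reading the render: the shape is a wedge (ramp): 10 × 13 mm base, rising to 11 mm along the y=0 edge and sloping linearly to z=0 at y=13 (dimensions read to the nearest mm from the axis ticks). For the STL, each face is triangulated and given an outward normal.

solid part
  facet normal 0.0000 0.0000 -1.0000
    outer loop
      vertex 10.00 13.00 0.00
      vertex 10.00 0.00 0.00
      vertex 0.00 0.00 0.00
    endloop
  endfacet
  facet normal 0.0000 0.0000 -1.0000
    outer loop
      vertex 0.00 13.00 0.00
      vertex 10.00 13.00 0.00
      vertex 0.00 0.00 0.00
    endloop
  endfacet
  facet normal 0.0000 -1.0000 0.0000
    outer loop
      vertex 0.00 0.00 0.00
      vertex 10.00 0.00 0.00
      vertex 10.00 0.00 11.00
    endloop
  endfacet
  facet normal 0.0000 -1.0000 0.0000
    outer loop
      vertex 0.00 0.00 0.00
      vertex 10.00 0.00 11.00
      vertex 0.00 0.00 11.00
    endloop
  endfacet
  facet normal 0.0000 0.6459 0.7634
    outer loop
      vertex 0.00 0.00 11.00
      vertex 10.00 0.00 11.00
      vertex 10.00 13.00 0.00
    endloop
  endfacet
  facet normal 0.0000 0.6459 0.7634
    outer loop
      vertex 0.00 0.00 11.00
      vertex 10.00 13.00 0.00
      vertex 0.00 13.00 0.00
    endloop
  endfacet
  facet normal -1.0000 0.0000 0.0000
    outer loop
      vertex 0.00 0.00 11.00
      vertex 0.00 13.00 0.00
      vertex 0.00 0.00 0.00
    endloop
  endfacet
  facet normal 1.0000 0.0000 0.0000
    outer loop
      vertex 10.00 0.00 0.00
      vertex 10.00 13.00 0.00
      vertex 10.00 0.00 11.00
    endloop
  endfacet
endsolid part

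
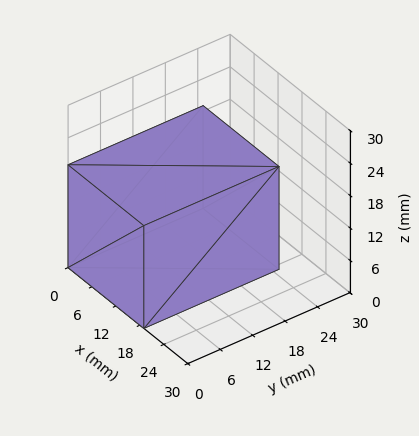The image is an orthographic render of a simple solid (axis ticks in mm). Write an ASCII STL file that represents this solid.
Reading the render: the shape is a rectangular box, roughly 19 × 25 mm footprint and 19 mm tall (dimensions read to the nearest mm from the axis ticks). For the STL, each face is triangulated and given an outward normal.

solid part
  facet normal 0.0000 0.0000 -1.0000
    outer loop
      vertex 19.000 25.000 0.000
      vertex 19.000 0.000 0.000
      vertex 0.000 0.000 0.000
    endloop
  endfacet
  facet normal 0.0000 0.0000 -1.0000
    outer loop
      vertex 0.000 25.000 0.000
      vertex 19.000 25.000 0.000
      vertex 0.000 0.000 0.000
    endloop
  endfacet
  facet normal 0.0000 0.0000 1.0000
    outer loop
      vertex 0.000 0.000 19.000
      vertex 19.000 0.000 19.000
      vertex 19.000 25.000 19.000
    endloop
  endfacet
  facet normal 0.0000 0.0000 1.0000
    outer loop
      vertex 0.000 0.000 19.000
      vertex 19.000 25.000 19.000
      vertex 0.000 25.000 19.000
    endloop
  endfacet
  facet normal 0.0000 -1.0000 0.0000
    outer loop
      vertex 0.000 0.000 0.000
      vertex 19.000 0.000 0.000
      vertex 19.000 0.000 19.000
    endloop
  endfacet
  facet normal 0.0000 -1.0000 0.0000
    outer loop
      vertex 0.000 0.000 0.000
      vertex 19.000 0.000 19.000
      vertex 0.000 0.000 19.000
    endloop
  endfacet
  facet normal 0.0000 1.0000 0.0000
    outer loop
      vertex 19.000 25.000 19.000
      vertex 19.000 25.000 0.000
      vertex 0.000 25.000 0.000
    endloop
  endfacet
  facet normal 0.0000 1.0000 0.0000
    outer loop
      vertex 0.000 25.000 19.000
      vertex 19.000 25.000 19.000
      vertex 0.000 25.000 0.000
    endloop
  endfacet
  facet normal -1.0000 0.0000 0.0000
    outer loop
      vertex 0.000 25.000 19.000
      vertex 0.000 25.000 0.000
      vertex 0.000 0.000 0.000
    endloop
  endfacet
  facet normal -1.0000 0.0000 0.0000
    outer loop
      vertex 0.000 0.000 19.000
      vertex 0.000 25.000 19.000
      vertex 0.000 0.000 0.000
    endloop
  endfacet
  facet normal 1.0000 0.0000 0.0000
    outer loop
      vertex 19.000 0.000 0.000
      vertex 19.000 25.000 0.000
      vertex 19.000 25.000 19.000
    endloop
  endfacet
  facet normal 1.0000 0.0000 0.0000
    outer loop
      vertex 19.000 0.000 0.000
      vertex 19.000 25.000 19.000
      vertex 19.000 0.000 19.000
    endloop
  endfacet
endsolid part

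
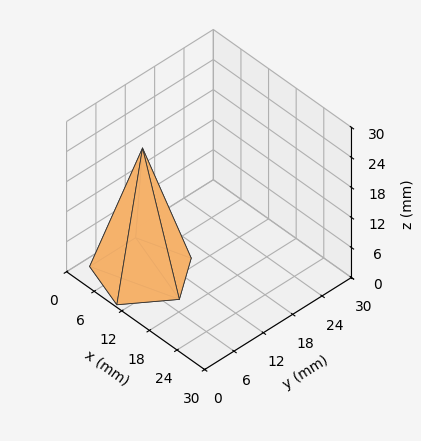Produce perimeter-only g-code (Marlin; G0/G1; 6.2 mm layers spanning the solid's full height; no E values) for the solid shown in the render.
Reading the render: the shape is a regular 5-sided pyramid, base circumscribed radius ≈ 8 mm, apex at z ≈ 25 mm (dimensions read to the nearest mm from the axis ticks). For the g-code, the solid's height is divided into equal slices at the stated Δz and each level perimeter traced with G1 moves after a G0 lift.

; perimeter-only toolpath
G21 ; units = mm
G90 ; absolute positioning
G28 ; home
; layer 1
G0 Z6.2
G0 X14.0 Y8.0
G1 X9.9 Y13.7
G1 X3.1 Y11.5
G1 X3.1 Y4.5
G1 X9.9 Y2.3
G1 X14.0 Y8.0
; layer 2
G0 Z12.5
G0 X12.0 Y8.0
G1 X9.2 Y11.8
G1 X4.8 Y10.3
G1 X4.8 Y5.7
G1 X9.2 Y4.2
G1 X12.0 Y8.0
; layer 3
G0 Z18.8
G0 X10.0 Y8.0
G1 X8.6 Y9.9
G1 X6.4 Y9.2
G1 X6.4 Y6.8
G1 X8.6 Y6.1
G1 X10.0 Y8.0
M2 ; end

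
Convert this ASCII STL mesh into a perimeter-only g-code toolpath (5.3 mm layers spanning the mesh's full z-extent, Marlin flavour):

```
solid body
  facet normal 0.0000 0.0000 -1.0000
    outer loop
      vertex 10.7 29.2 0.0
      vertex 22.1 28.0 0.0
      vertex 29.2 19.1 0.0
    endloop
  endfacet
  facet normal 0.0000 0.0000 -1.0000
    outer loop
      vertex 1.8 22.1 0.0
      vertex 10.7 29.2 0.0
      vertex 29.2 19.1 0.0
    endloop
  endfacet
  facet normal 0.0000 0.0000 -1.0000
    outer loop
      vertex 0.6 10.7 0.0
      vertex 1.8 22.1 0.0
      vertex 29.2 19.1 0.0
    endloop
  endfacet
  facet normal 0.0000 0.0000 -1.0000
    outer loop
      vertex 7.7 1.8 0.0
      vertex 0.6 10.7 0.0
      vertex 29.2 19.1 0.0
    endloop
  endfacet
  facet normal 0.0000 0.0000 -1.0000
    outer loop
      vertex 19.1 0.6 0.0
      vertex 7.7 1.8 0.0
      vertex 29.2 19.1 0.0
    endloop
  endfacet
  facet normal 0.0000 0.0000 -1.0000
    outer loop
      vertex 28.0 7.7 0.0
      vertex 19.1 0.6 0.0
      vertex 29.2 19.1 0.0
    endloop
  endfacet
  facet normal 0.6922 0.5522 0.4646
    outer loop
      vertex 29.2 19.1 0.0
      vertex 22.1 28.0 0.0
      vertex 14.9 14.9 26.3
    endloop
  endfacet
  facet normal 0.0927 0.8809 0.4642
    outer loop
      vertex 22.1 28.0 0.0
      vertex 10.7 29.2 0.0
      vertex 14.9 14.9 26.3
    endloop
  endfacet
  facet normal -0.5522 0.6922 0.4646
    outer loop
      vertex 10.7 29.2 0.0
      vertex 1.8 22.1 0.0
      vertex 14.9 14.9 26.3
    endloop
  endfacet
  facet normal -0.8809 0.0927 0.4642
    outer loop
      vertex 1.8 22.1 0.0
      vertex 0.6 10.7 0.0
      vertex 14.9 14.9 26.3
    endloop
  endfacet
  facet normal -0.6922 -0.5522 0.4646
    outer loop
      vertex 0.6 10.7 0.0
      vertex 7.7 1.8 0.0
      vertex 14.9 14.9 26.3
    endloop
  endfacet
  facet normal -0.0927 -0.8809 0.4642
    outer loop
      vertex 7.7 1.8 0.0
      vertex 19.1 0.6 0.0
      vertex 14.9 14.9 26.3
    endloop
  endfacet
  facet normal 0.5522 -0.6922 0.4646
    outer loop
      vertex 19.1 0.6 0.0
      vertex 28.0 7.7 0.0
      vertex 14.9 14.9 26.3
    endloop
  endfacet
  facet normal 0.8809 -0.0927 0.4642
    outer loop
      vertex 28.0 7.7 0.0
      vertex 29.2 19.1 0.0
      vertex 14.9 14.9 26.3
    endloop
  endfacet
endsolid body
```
; perimeter-only toolpath
G21 ; units = mm
G90 ; absolute positioning
G28 ; home
; layer 1
G0 Z5.3
G0 X26.3 Y18.3
G1 X20.7 Y25.4
G1 X11.5 Y26.3
G1 X4.4 Y20.7
G1 X3.5 Y11.5
G1 X9.1 Y4.4
G1 X18.3 Y3.5
G1 X25.4 Y9.1
G1 X26.3 Y18.3
; layer 2
G0 Z10.5
G0 X23.5 Y17.4
G1 X19.2 Y22.8
G1 X12.4 Y23.5
G1 X7.0 Y19.2
G1 X6.3 Y12.4
G1 X10.6 Y7.0
G1 X17.4 Y6.3
G1 X22.8 Y10.6
G1 X23.5 Y17.4
; layer 3
G0 Z15.8
G0 X20.6 Y16.6
G1 X17.8 Y20.1
G1 X13.2 Y20.6
G1 X9.7 Y17.8
G1 X9.2 Y13.2
G1 X12.0 Y9.7
G1 X16.6 Y9.2
G1 X20.1 Y12.0
G1 X20.6 Y16.6
; layer 4
G0 Z21.0
G0 X17.8 Y15.7
G1 X16.3 Y17.5
G1 X14.1 Y17.8
G1 X12.3 Y16.3
G1 X12.0 Y14.1
G1 X13.5 Y12.3
G1 X15.7 Y12.0
G1 X17.5 Y13.5
G1 X17.8 Y15.7
M2 ; end

The solid is a regular 8-sided pyramid, base circumscribed radius ≈ 14.9 mm, apex at z ≈ 26.3 mm. Slicing at Δz = 5.3 mm — 5 equal slices spanning the solid's height, so layer i sits at z = i·h/5 — gives 4 non-empty perimeters. Each is a 8-segment closed polygon; G0 lifts to the layer z and rapids to the start vertex, then G1 traces the edges. The cross-section shrinks linearly with z (the slice at the apex is degenerate and omitted).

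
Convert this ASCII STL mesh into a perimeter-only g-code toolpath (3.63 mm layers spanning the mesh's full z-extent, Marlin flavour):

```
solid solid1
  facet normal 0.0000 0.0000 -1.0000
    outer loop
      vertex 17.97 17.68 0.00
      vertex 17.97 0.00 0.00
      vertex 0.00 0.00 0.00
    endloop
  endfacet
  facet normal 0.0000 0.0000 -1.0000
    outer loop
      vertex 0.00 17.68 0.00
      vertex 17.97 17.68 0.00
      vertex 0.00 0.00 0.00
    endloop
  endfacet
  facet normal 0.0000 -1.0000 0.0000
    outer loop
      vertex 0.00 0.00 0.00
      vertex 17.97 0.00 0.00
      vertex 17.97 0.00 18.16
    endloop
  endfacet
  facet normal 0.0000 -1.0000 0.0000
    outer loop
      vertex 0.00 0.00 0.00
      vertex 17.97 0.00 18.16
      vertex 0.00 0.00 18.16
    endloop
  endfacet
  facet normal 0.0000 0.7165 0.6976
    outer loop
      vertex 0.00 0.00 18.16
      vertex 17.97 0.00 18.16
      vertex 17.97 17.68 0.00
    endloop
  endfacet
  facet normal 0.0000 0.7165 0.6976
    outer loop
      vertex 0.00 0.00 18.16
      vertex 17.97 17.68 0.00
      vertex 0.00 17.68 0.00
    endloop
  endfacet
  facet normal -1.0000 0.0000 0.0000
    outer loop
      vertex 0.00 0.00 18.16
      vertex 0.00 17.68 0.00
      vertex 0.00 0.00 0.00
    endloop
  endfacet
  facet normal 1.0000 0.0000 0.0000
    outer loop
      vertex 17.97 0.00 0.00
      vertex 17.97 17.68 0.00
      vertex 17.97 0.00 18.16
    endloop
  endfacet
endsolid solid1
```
; perimeter-only toolpath
G21 ; units = mm
G90 ; absolute positioning
G28 ; home
; layer 1
G0 Z3.63
G0 X0.00 Y0.00
G1 X17.97 Y0.00
G1 X17.97 Y14.14
G1 X0.00 Y14.14
G1 X0.00 Y0.00
; layer 2
G0 Z7.26
G0 X0.00 Y0.00
G1 X17.97 Y0.00
G1 X17.97 Y10.61
G1 X0.00 Y10.61
G1 X0.00 Y0.00
; layer 3
G0 Z10.90
G0 X0.00 Y0.00
G1 X17.97 Y0.00
G1 X17.97 Y7.07
G1 X0.00 Y7.07
G1 X0.00 Y0.00
; layer 4
G0 Z14.53
G0 X0.00 Y0.00
G1 X17.97 Y0.00
G1 X17.97 Y3.54
G1 X0.00 Y3.54
G1 X0.00 Y0.00
M2 ; end

The solid is a wedge (ramp): 18 × 17.7 mm base, rising to 18.2 mm along the y=0 edge and sloping linearly to z=0 at y=17.7. Slicing at Δz = 3.63 mm — 5 equal slices spanning the solid's height, so layer i sits at z = i·h/5 — gives 4 non-empty perimeters. Each is a 4-segment closed polygon; G0 lifts to the layer z and rapids to the start vertex, then G1 traces the edges. The cross-section shrinks linearly with z (the slice at the apex is degenerate and omitted).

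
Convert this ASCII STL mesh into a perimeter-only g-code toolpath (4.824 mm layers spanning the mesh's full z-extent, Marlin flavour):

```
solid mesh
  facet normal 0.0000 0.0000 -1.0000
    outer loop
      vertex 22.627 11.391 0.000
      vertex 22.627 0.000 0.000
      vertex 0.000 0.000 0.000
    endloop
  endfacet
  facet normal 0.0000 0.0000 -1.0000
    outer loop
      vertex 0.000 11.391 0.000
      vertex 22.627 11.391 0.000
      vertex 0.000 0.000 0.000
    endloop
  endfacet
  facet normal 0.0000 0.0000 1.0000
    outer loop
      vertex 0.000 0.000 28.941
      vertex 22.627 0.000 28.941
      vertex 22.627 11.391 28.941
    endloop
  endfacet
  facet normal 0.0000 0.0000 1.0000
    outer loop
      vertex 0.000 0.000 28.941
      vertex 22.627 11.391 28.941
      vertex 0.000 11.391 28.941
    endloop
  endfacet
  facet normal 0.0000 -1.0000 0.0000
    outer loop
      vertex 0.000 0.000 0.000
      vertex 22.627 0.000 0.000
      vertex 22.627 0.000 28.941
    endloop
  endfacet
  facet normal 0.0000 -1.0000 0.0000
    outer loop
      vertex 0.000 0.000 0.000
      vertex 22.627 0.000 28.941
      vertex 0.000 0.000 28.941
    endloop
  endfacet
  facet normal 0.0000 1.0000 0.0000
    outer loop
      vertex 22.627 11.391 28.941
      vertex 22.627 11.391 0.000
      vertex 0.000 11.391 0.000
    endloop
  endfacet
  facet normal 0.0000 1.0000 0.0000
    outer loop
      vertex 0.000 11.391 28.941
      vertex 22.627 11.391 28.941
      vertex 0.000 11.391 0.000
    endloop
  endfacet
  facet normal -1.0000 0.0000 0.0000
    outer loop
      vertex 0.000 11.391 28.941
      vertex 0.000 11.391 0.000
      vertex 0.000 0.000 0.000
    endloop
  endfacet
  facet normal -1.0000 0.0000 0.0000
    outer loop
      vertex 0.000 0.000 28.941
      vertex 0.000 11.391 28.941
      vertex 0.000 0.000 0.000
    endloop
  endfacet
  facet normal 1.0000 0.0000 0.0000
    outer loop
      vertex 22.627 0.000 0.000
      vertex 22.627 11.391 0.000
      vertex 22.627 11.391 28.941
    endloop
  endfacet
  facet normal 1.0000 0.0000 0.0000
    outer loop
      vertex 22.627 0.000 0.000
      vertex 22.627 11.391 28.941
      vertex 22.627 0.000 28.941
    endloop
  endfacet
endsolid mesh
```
; perimeter-only toolpath
G21 ; units = mm
G90 ; absolute positioning
G28 ; home
; layer 1
G0 Z4.824
G0 X0.000 Y0.000
G1 X22.627 Y0.000
G1 X22.627 Y11.391
G1 X0.000 Y11.391
G1 X0.000 Y0.000
; layer 2
G0 Z9.647
G0 X0.000 Y0.000
G1 X22.627 Y0.000
G1 X22.627 Y11.391
G1 X0.000 Y11.391
G1 X0.000 Y0.000
; layer 3
G0 Z14.471
G0 X0.000 Y0.000
G1 X22.627 Y0.000
G1 X22.627 Y11.391
G1 X0.000 Y11.391
G1 X0.000 Y0.000
; layer 4
G0 Z19.294
G0 X0.000 Y0.000
G1 X22.627 Y0.000
G1 X22.627 Y11.391
G1 X0.000 Y11.391
G1 X0.000 Y0.000
; layer 5
G0 Z24.117
G0 X0.000 Y0.000
G1 X22.627 Y0.000
G1 X22.627 Y11.391
G1 X0.000 Y11.391
G1 X0.000 Y0.000
; layer 6
G0 Z28.941
G0 X0.000 Y0.000
G1 X22.627 Y0.000
G1 X22.627 Y11.391
G1 X0.000 Y11.391
G1 X0.000 Y0.000
M2 ; end

The solid is a rectangular box, roughly 22.6 × 11.4 mm footprint and 28.9 mm tall. Slicing at Δz = 4.824 mm — 6 equal slices spanning the solid's height, so layer i sits at z = i·h/6 — gives 6 non-empty perimeters. Each is a 4-segment closed polygon; G0 lifts to the layer z and rapids to the start vertex, then G1 traces the edges.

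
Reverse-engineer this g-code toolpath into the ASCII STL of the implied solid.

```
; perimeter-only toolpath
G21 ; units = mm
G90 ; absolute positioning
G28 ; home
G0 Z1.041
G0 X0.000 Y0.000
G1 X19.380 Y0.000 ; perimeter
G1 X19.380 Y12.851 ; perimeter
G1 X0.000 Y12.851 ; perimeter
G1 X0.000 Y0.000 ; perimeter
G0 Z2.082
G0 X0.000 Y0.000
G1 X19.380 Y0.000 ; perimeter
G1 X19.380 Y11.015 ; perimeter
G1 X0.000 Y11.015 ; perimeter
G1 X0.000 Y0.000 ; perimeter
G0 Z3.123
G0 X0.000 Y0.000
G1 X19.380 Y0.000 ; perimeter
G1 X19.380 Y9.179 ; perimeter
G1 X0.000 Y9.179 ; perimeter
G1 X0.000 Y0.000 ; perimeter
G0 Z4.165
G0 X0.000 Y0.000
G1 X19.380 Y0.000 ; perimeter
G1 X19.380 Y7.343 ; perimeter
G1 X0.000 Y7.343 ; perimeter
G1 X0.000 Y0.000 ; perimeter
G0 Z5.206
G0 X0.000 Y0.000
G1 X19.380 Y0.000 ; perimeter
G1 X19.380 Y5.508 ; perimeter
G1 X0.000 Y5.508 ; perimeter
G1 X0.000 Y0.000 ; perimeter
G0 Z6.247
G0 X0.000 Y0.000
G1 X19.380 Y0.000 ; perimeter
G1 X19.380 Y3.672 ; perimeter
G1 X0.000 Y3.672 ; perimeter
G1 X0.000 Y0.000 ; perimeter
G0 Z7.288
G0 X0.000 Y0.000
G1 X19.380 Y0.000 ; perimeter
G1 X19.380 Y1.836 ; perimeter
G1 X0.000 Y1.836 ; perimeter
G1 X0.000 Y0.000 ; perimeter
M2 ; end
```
solid part
  facet normal 0.0000 0.0000 -1.0000
    outer loop
      vertex 19.380 14.687 0.000
      vertex 19.380 0.000 0.000
      vertex 0.000 0.000 0.000
    endloop
  endfacet
  facet normal 0.0000 0.0000 -1.0000
    outer loop
      vertex 0.000 14.687 0.000
      vertex 19.380 14.687 0.000
      vertex 0.000 0.000 0.000
    endloop
  endfacet
  facet normal 0.0000 -1.0000 0.0000
    outer loop
      vertex 0.000 0.000 0.000
      vertex 19.380 0.000 0.000
      vertex 19.380 0.000 8.329
    endloop
  endfacet
  facet normal 0.0000 -1.0000 0.0000
    outer loop
      vertex 0.000 0.000 0.000
      vertex 19.380 0.000 8.329
      vertex 0.000 0.000 8.329
    endloop
  endfacet
  facet normal 0.0000 0.4933 0.8699
    outer loop
      vertex 0.000 0.000 8.329
      vertex 19.380 0.000 8.329
      vertex 19.380 14.687 0.000
    endloop
  endfacet
  facet normal 0.0000 0.4933 0.8699
    outer loop
      vertex 0.000 0.000 8.329
      vertex 19.380 14.687 0.000
      vertex 0.000 14.687 0.000
    endloop
  endfacet
  facet normal -1.0000 0.0000 0.0000
    outer loop
      vertex 0.000 0.000 8.329
      vertex 0.000 14.687 0.000
      vertex 0.000 0.000 0.000
    endloop
  endfacet
  facet normal 1.0000 0.0000 0.0000
    outer loop
      vertex 19.380 0.000 0.000
      vertex 19.380 14.687 0.000
      vertex 19.380 0.000 8.329
    endloop
  endfacet
endsolid part

The G0 Z moves step by Δz≈1.041 mm. The G1 loops shrink linearly with z, so the solid tapers from its base footprint up to z≈8.33. Closing with a flat bottom cap and the tapered top and triangulating gives 8 facets — a wedge (ramp): 19.4 × 14.7 mm base, rising to 8.33 mm along the y=0 edge and sloping linearly to z=0 at y=14.7.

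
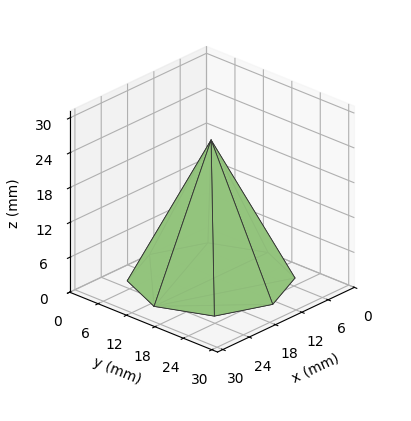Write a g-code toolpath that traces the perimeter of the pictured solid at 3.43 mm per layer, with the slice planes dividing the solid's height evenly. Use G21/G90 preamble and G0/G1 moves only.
Reading the render: the shape is a regular 8-sided pyramid, base circumscribed radius ≈ 13 mm, apex at z ≈ 24 mm (dimensions read to the nearest mm from the axis ticks). For the g-code, the solid's height is divided into equal slices at the stated Δz and each level perimeter traced with G1 moves after a G0 lift.

; perimeter-only toolpath
G21 ; units = mm
G90 ; absolute positioning
G28 ; home
; layer 1
G0 Z3.43
G0 X24.14 Y13.00
G1 X20.88 Y20.88
G1 X13.00 Y24.14
G1 X5.12 Y20.88
G1 X1.86 Y13.00
G1 X5.12 Y5.12
G1 X13.00 Y1.86
G1 X20.88 Y5.12
G1 X24.14 Y13.00
; layer 2
G0 Z6.86
G0 X22.29 Y13.00
G1 X19.56 Y19.56
G1 X13.00 Y22.29
G1 X6.44 Y19.56
G1 X3.71 Y13.00
G1 X6.44 Y6.44
G1 X13.00 Y3.71
G1 X19.56 Y6.44
G1 X22.29 Y13.00
; layer 3
G0 Z10.29
G0 X20.43 Y13.00
G1 X18.25 Y18.25
G1 X13.00 Y20.43
G1 X7.75 Y18.25
G1 X5.57 Y13.00
G1 X7.75 Y7.75
G1 X13.00 Y5.57
G1 X18.25 Y7.75
G1 X20.43 Y13.00
; layer 4
G0 Z13.71
G0 X18.57 Y13.00
G1 X16.94 Y16.94
G1 X13.00 Y18.57
G1 X9.06 Y16.94
G1 X7.43 Y13.00
G1 X9.06 Y9.06
G1 X13.00 Y7.43
G1 X16.94 Y9.06
G1 X18.57 Y13.00
; layer 5
G0 Z17.14
G0 X16.71 Y13.00
G1 X15.63 Y15.63
G1 X13.00 Y16.71
G1 X10.37 Y15.63
G1 X9.29 Y13.00
G1 X10.37 Y10.37
G1 X13.00 Y9.29
G1 X15.63 Y10.37
G1 X16.71 Y13.00
; layer 6
G0 Z20.57
G0 X14.86 Y13.00
G1 X14.31 Y14.31
G1 X13.00 Y14.86
G1 X11.69 Y14.31
G1 X11.14 Y13.00
G1 X11.69 Y11.69
G1 X13.00 Y11.14
G1 X14.31 Y11.69
G1 X14.86 Y13.00
M2 ; end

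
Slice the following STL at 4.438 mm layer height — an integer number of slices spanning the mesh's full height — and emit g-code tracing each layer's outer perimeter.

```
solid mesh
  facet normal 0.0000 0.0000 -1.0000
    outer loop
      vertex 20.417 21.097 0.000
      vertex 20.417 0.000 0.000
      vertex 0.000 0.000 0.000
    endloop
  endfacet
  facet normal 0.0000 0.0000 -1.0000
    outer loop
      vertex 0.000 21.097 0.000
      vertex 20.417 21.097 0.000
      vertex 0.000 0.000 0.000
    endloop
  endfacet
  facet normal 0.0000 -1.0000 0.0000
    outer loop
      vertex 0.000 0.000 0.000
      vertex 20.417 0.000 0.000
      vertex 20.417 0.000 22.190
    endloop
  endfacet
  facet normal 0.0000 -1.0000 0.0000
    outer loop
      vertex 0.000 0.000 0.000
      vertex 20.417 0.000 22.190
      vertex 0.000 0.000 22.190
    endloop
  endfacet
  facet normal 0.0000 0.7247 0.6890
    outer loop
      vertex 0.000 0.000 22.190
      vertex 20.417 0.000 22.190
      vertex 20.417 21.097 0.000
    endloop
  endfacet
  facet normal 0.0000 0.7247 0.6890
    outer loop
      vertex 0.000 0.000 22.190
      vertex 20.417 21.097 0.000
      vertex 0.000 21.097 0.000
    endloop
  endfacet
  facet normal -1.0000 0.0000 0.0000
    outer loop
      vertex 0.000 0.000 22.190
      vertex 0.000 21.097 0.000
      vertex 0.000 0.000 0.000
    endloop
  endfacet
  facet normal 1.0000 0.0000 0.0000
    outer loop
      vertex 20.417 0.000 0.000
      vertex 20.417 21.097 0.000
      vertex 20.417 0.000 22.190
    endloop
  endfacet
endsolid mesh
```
; perimeter-only toolpath
G21 ; units = mm
G90 ; absolute positioning
G28 ; home
; layer 1
G0 Z4.438
G0 X0.000 Y0.000
G1 X20.417 Y0.000
G1 X20.417 Y16.878
G1 X0.000 Y16.878
G1 X0.000 Y0.000
; layer 2
G0 Z8.876
G0 X0.000 Y0.000
G1 X20.417 Y0.000
G1 X20.417 Y12.658
G1 X0.000 Y12.658
G1 X0.000 Y0.000
; layer 3
G0 Z13.314
G0 X0.000 Y0.000
G1 X20.417 Y0.000
G1 X20.417 Y8.439
G1 X0.000 Y8.439
G1 X0.000 Y0.000
; layer 4
G0 Z17.752
G0 X0.000 Y0.000
G1 X20.417 Y0.000
G1 X20.417 Y4.219
G1 X0.000 Y4.219
G1 X0.000 Y0.000
M2 ; end

The solid is a wedge (ramp): 20.4 × 21.1 mm base, rising to 22.2 mm along the y=0 edge and sloping linearly to z=0 at y=21.1. Slicing at Δz = 4.438 mm — 5 equal slices spanning the solid's height, so layer i sits at z = i·h/5 — gives 4 non-empty perimeters. Each is a 4-segment closed polygon; G0 lifts to the layer z and rapids to the start vertex, then G1 traces the edges. The cross-section shrinks linearly with z (the slice at the apex is degenerate and omitted).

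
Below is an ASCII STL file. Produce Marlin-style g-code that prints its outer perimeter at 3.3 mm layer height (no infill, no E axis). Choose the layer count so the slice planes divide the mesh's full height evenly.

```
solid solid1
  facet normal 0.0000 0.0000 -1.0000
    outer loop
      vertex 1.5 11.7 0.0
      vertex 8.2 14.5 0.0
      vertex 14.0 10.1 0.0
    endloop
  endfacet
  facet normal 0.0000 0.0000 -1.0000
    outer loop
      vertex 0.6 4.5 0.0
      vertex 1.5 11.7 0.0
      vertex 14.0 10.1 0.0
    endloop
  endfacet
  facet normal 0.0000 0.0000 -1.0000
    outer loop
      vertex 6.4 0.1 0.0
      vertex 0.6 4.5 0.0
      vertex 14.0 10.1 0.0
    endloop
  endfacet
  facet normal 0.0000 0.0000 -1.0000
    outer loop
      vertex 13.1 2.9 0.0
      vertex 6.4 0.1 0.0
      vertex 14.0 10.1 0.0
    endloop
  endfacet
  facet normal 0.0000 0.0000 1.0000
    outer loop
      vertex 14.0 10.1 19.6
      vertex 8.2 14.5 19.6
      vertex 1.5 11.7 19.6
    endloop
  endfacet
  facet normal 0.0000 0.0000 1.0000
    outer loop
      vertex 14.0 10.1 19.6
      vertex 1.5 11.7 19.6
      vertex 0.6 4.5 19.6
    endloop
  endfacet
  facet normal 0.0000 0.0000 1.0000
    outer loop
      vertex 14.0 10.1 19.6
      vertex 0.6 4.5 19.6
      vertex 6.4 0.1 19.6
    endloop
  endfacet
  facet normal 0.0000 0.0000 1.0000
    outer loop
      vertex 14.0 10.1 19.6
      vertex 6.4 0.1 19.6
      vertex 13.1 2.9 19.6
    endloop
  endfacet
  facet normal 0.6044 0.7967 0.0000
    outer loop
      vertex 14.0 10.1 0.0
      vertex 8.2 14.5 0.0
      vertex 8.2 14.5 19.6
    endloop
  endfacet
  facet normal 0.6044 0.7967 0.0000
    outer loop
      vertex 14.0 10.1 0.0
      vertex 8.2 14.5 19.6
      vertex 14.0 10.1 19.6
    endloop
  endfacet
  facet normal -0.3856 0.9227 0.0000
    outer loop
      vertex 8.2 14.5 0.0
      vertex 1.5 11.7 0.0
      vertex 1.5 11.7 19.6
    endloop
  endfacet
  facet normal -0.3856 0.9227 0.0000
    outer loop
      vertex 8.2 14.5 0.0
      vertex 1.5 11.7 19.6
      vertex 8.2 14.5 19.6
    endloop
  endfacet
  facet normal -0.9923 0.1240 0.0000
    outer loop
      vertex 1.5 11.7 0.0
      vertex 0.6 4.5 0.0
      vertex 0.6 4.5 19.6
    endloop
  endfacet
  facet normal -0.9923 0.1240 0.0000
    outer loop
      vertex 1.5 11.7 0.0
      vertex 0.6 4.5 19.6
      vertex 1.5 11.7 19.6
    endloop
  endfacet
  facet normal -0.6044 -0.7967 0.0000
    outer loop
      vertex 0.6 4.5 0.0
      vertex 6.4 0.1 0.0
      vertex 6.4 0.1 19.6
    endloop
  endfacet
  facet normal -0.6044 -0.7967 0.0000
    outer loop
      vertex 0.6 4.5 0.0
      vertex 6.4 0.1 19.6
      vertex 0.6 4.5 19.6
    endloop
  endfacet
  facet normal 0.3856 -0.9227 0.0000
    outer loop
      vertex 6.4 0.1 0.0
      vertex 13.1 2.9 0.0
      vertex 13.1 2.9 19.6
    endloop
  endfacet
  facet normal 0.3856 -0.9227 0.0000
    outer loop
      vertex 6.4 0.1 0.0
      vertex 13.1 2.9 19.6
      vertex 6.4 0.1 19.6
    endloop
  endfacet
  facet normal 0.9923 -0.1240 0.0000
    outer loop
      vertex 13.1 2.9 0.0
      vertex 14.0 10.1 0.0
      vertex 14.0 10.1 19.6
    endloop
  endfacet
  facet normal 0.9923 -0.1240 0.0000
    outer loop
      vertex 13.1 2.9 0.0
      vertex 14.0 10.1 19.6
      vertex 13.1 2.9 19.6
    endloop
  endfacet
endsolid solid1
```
; perimeter-only toolpath
G21 ; units = mm
G90 ; absolute positioning
G28 ; home
; layer 1
G0 Z3.3
G0 X14.0 Y10.1
G1 X8.2 Y14.5
G1 X1.5 Y11.7
G1 X0.6 Y4.5
G1 X6.4 Y0.1
G1 X13.1 Y2.9
G1 X14.0 Y10.1
; layer 2
G0 Z6.5
G0 X14.0 Y10.1
G1 X8.2 Y14.5
G1 X1.5 Y11.7
G1 X0.6 Y4.5
G1 X6.4 Y0.1
G1 X13.1 Y2.9
G1 X14.0 Y10.1
; layer 3
G0 Z9.8
G0 X14.0 Y10.1
G1 X8.2 Y14.5
G1 X1.5 Y11.7
G1 X0.6 Y4.5
G1 X6.4 Y0.1
G1 X13.1 Y2.9
G1 X14.0 Y10.1
; layer 4
G0 Z13.1
G0 X14.0 Y10.1
G1 X8.2 Y14.5
G1 X1.5 Y11.7
G1 X0.6 Y4.5
G1 X6.4 Y0.1
G1 X13.1 Y2.9
G1 X14.0 Y10.1
; layer 5
G0 Z16.3
G0 X14.0 Y10.1
G1 X8.2 Y14.5
G1 X1.5 Y11.7
G1 X0.6 Y4.5
G1 X6.4 Y0.1
G1 X13.1 Y2.9
G1 X14.0 Y10.1
; layer 6
G0 Z19.6
G0 X14.0 Y10.1
G1 X8.2 Y14.5
G1 X1.5 Y11.7
G1 X0.6 Y4.5
G1 X6.4 Y0.1
G1 X13.1 Y2.9
G1 X14.0 Y10.1
M2 ; end

The solid is a regular 6-sided prism (a cylinder approximated with 6 flat sides), circumscribed radius ≈ 7.3 mm, height ≈ 19.6 mm. Slicing at Δz = 3.3 mm — 6 equal slices spanning the solid's height, so layer i sits at z = i·h/6 — gives 6 non-empty perimeters. Each is a 6-segment closed polygon; G0 lifts to the layer z and rapids to the start vertex, then G1 traces the edges.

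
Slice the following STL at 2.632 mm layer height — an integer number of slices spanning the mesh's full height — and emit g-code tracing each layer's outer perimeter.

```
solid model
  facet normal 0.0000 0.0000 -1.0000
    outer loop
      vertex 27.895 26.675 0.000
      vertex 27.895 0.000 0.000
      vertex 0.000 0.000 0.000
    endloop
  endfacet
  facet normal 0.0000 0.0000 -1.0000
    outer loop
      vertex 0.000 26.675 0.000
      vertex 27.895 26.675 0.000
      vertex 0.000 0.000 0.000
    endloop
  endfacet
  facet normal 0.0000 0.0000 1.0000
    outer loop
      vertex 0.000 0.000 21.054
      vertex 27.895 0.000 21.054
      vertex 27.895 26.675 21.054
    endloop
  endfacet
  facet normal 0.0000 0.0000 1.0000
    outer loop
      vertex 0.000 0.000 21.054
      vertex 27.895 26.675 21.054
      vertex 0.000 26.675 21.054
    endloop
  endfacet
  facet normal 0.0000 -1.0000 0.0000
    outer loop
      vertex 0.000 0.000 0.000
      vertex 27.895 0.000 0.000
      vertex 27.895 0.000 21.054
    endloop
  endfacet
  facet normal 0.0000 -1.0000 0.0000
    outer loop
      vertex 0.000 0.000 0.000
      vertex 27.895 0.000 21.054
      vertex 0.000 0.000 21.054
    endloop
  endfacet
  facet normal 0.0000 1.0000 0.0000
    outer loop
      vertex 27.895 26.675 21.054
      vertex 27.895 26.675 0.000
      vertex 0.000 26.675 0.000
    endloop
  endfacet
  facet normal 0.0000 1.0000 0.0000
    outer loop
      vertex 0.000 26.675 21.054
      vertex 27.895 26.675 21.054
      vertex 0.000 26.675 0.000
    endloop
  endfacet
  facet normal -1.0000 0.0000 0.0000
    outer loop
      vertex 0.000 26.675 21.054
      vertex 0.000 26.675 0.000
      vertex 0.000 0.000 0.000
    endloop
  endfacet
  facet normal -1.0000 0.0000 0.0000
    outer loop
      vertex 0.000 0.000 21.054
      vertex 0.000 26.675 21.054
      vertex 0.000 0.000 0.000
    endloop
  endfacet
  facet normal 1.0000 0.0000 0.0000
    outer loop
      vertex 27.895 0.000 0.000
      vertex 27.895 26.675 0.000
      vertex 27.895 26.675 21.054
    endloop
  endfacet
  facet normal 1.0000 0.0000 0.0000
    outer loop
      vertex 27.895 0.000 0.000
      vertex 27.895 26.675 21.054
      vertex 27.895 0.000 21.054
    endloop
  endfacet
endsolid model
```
; perimeter-only toolpath
G21 ; units = mm
G90 ; absolute positioning
G28 ; home
; layer 1
G0 Z2.632
G0 X0.000 Y0.000
G1 X27.895 Y0.000
G1 X27.895 Y26.675
G1 X0.000 Y26.675
G1 X0.000 Y0.000
; layer 2
G0 Z5.263
G0 X0.000 Y0.000
G1 X27.895 Y0.000
G1 X27.895 Y26.675
G1 X0.000 Y26.675
G1 X0.000 Y0.000
; layer 3
G0 Z7.895
G0 X0.000 Y0.000
G1 X27.895 Y0.000
G1 X27.895 Y26.675
G1 X0.000 Y26.675
G1 X0.000 Y0.000
; layer 4
G0 Z10.527
G0 X0.000 Y0.000
G1 X27.895 Y0.000
G1 X27.895 Y26.675
G1 X0.000 Y26.675
G1 X0.000 Y0.000
; layer 5
G0 Z13.159
G0 X0.000 Y0.000
G1 X27.895 Y0.000
G1 X27.895 Y26.675
G1 X0.000 Y26.675
G1 X0.000 Y0.000
; layer 6
G0 Z15.790
G0 X0.000 Y0.000
G1 X27.895 Y0.000
G1 X27.895 Y26.675
G1 X0.000 Y26.675
G1 X0.000 Y0.000
; layer 7
G0 Z18.422
G0 X0.000 Y0.000
G1 X27.895 Y0.000
G1 X27.895 Y26.675
G1 X0.000 Y26.675
G1 X0.000 Y0.000
; layer 8
G0 Z21.054
G0 X0.000 Y0.000
G1 X27.895 Y0.000
G1 X27.895 Y26.675
G1 X0.000 Y26.675
G1 X0.000 Y0.000
M2 ; end

The solid is a rectangular box, roughly 27.9 × 26.7 mm footprint and 21.1 mm tall. Slicing at Δz = 2.632 mm — 8 equal slices spanning the solid's height, so layer i sits at z = i·h/8 — gives 8 non-empty perimeters. Each is a 4-segment closed polygon; G0 lifts to the layer z and rapids to the start vertex, then G1 traces the edges.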